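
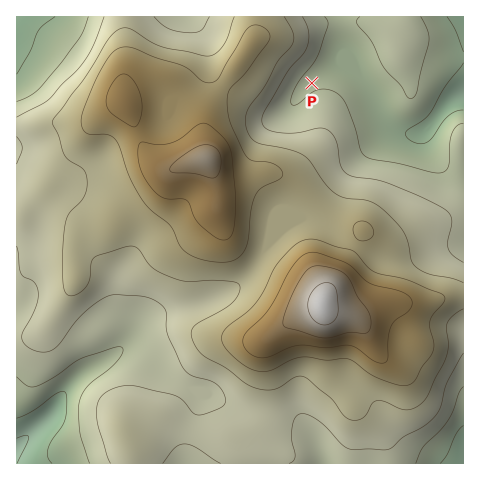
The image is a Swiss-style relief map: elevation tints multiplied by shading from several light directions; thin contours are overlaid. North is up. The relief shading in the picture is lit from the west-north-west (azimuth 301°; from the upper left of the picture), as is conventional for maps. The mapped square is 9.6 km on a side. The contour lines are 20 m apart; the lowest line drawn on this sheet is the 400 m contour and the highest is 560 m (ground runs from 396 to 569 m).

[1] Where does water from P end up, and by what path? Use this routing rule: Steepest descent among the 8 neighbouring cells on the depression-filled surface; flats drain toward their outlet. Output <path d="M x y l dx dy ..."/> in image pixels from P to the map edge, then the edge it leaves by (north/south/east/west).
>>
<path d="M312 83l0-1 10-11 10-5 4-3 10 0 22 24 8 15 1 6 7 12 11 11 3 0 1 1 24 0 2-1 8-8 12-15 10-11 8-2"/>
exit: east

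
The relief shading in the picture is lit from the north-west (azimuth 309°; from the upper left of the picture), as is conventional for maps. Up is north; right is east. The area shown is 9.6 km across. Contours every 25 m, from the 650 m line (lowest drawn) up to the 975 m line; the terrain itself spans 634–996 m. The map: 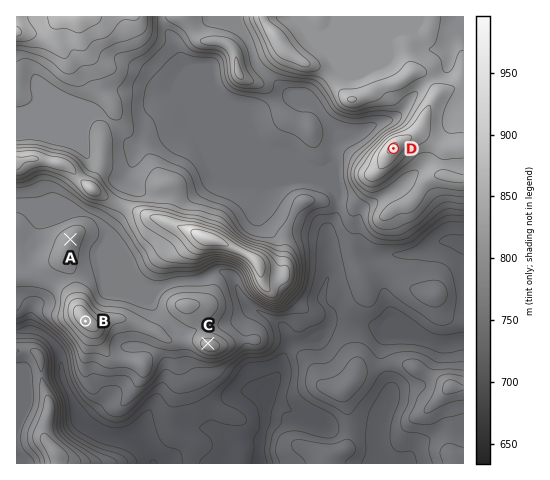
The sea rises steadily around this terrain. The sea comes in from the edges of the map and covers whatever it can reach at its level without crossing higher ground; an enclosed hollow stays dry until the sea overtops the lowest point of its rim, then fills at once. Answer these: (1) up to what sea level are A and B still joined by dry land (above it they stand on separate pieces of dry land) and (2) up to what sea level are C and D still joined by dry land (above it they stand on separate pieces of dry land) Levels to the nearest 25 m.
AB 825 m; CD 800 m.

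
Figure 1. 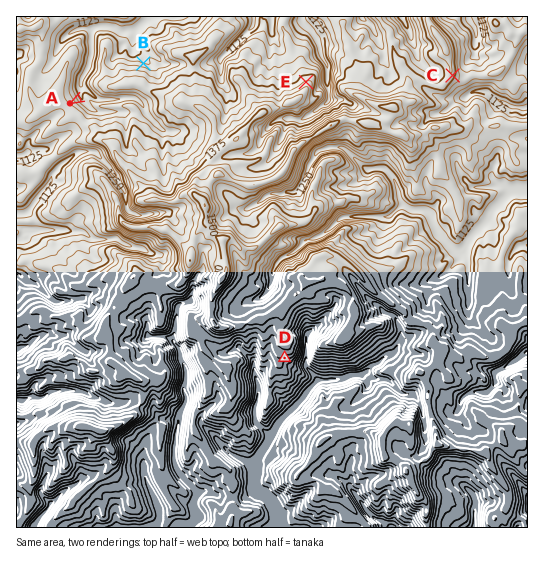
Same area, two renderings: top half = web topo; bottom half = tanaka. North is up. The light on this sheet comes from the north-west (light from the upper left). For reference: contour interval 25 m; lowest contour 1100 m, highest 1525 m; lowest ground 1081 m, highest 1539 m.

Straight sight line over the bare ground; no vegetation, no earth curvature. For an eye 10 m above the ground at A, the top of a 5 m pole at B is out of sight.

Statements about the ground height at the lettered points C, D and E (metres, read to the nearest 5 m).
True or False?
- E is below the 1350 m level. True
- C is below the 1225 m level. False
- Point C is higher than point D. False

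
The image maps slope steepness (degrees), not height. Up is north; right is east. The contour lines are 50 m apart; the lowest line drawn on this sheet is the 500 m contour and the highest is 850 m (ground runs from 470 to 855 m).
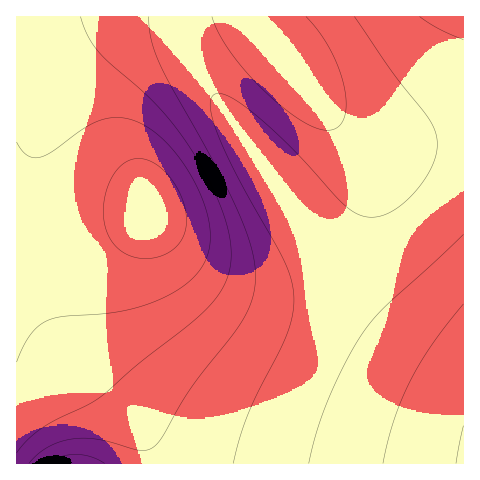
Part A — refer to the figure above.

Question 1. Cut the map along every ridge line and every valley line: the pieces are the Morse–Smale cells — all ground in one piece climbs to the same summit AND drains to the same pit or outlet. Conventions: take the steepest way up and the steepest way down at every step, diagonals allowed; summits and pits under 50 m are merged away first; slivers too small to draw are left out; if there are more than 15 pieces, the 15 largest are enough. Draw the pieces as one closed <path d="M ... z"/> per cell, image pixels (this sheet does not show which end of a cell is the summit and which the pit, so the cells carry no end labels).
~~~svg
<path d="M262 16l-245 0-1 233 41-4 39-10 22-8 33-19-18 20-35 28-21 22-11 19-1 24 6 18 14 23 37 43 18 25 8 16 4 18 311 0 1-326-76 5-20-3-17-7-27-24-51-63-9-14z"/><path d="M463 16l-200 0-1 8 11 22 44 55 22 22 12 10 17 7 20 3 18 0 58-6z"/><path d="M150 208l-13 10-41 17-39 10-41 5 1 214 134-1-3-17-8-16-18-25-37-43-14-23-6-18 1-24 11-19 21-22 35-28 15-14z"/>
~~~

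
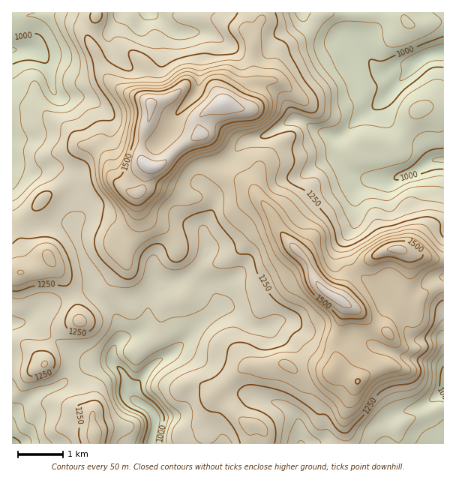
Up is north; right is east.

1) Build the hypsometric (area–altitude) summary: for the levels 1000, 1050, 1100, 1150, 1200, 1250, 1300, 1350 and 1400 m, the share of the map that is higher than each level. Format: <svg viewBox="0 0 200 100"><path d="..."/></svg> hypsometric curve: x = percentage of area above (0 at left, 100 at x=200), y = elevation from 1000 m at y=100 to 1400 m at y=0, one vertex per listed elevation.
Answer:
<svg viewBox="0 0 200 100"><path d="M194 100l-12-12-18-13-20-13-29-12-31-12-24-13-19-13-12-12"/></svg>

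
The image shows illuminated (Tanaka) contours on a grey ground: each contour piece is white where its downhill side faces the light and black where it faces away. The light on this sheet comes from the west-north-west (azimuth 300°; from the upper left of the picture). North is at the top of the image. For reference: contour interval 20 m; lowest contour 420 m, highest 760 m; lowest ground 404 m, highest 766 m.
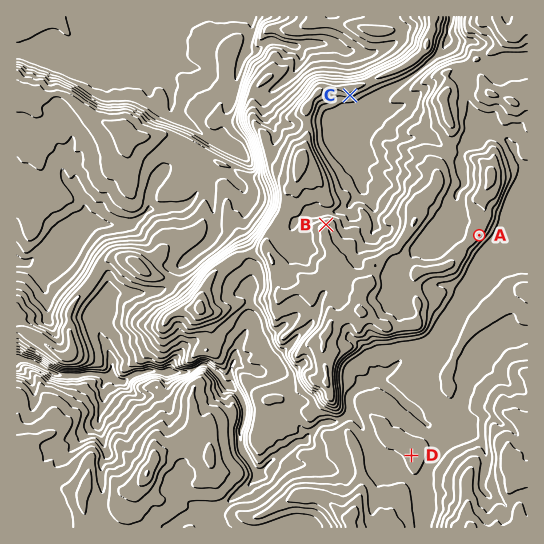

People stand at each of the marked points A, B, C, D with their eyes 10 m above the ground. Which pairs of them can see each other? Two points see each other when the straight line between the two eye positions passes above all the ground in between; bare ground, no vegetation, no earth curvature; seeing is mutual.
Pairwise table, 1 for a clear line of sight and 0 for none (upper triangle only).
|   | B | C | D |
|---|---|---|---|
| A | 0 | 0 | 1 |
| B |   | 1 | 0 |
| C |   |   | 0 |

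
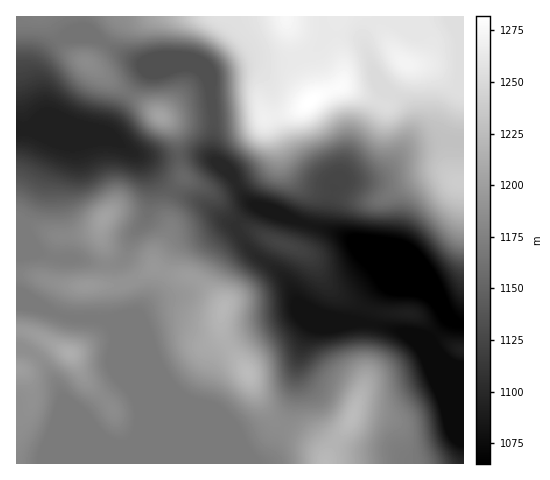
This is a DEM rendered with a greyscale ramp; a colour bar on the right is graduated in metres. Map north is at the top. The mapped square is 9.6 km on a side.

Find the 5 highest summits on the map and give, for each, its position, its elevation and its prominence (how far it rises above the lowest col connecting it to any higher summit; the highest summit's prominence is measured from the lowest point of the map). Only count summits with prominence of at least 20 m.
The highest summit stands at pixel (311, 101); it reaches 1282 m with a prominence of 217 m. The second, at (248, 372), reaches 1225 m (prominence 81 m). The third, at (353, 417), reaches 1225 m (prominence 40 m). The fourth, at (70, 354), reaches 1213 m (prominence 43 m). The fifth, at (161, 117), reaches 1204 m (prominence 40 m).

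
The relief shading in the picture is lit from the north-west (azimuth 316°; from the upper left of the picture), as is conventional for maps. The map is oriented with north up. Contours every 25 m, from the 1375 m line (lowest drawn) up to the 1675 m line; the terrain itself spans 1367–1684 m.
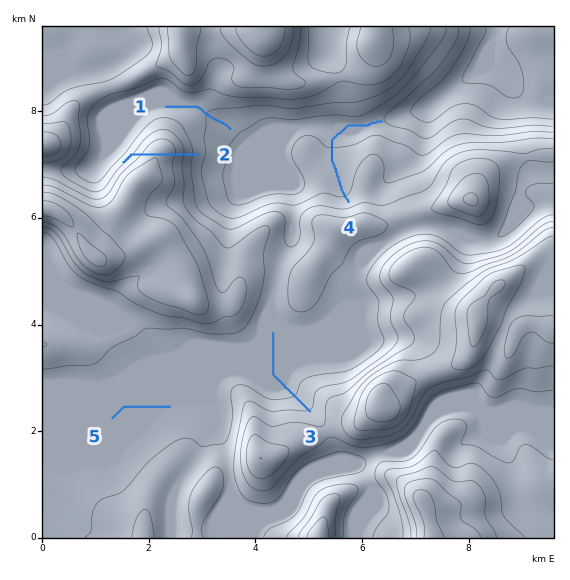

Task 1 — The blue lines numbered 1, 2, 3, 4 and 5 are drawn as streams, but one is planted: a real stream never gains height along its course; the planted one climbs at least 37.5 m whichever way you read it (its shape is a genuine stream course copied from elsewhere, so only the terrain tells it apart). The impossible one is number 2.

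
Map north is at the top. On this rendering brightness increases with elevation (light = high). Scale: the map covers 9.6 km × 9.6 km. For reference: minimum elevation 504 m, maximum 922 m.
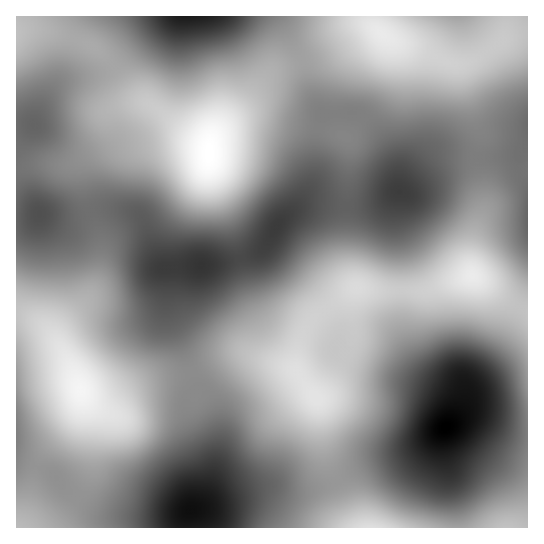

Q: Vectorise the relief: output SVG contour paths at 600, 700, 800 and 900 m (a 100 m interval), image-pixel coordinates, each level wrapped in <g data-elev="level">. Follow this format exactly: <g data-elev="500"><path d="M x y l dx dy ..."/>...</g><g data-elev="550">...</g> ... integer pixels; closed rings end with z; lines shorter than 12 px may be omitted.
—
<g data-elev="600"><path d="M156 527l-2-10 2-12 5-11 8-12 13-9 32-9 5 2 6 5 12 26 2 14-5 16"/><path d="M445 482l-20-9-10-7-9-13-1-12 14-38 15-30 7-8 8-6 8-2 9 0 16 7 12 13 6 20 0 20-6 14-23 28-11 18-7 5z"/><path d="M194 277l-7-4-3-6 0-4 5-5 5-3 7-1 6 1 6 4 3 7-5 7-9 5z"/><path d="M234 17l-7 6-10 5-36 6-7-1-7-3-5-5-5-8"/></g><g data-elev="700"><path d="M120 527l-5-8 1-8 15-29 7-9 15-14 24-20 34-19 10-3 8 2 6 6 13 21 6 7 8 5 19 9 7 8 2 11-2 12-9 16-11 13"/><path d="M439 509l-29-10-21-13-7-8-6-11-4-9 0-8 3-8 17-29 2-11-2-21 2-7 5-7 12-10 28-16 14-3 13 0 13 4 15 7 11 8 7 9 4 11 7 30 1 31-11 29-7 9-41 30-11 4z"/><path d="M527 249l-5-6-3-9-2-41-16-36 6-18 4-18 7-11 9-7"/><path d="M17 102l16-7 9-2 7 2 4 7 5 24-1 11-4 7-18 11-5 8 1 6 9 6 15 10 23 8 29-4 39 4 10 6 18 19 8 4 9 3 32 1 14-4 40-44 15-20 13-9 8-2 6 1 11 4 16 9 7 0 11-7 14-19 8-4 40-5 11 1 8 3 9 7 4 8 2 26-5 24-6 14-14 14-22 19-11 4-11 0-29-11-13-2-14 1-12 4-17 11-27 28-13 7-27 10-28 23-25 23-11 4-13 1-11-3-8-5-6-7-4-8-4-25-13-46-3-6-6-5-5-2-4 1-14 11-7 4-28 4-16-1-16-7"/><path d="M266 17l-14 16-17 12-46 15-10 2-12-3-16-10-10-10-20-22"/></g><g data-elev="800"><path d="M35 527l-8-7-10-4"/><path d="M426 527l-27-10-25-12-11-2-10 2-19 8-7 6-5 8"/><path d="M527 515l-13-1-12 1-9 5-10 7"/><path d="M17 341l6 14 8 38 7 17 10 17 15 16 18 8 21 2 28-6 9-5 7-7 4-8 1-9-8-36-7-9-25-18-12-13-7-13-7-25-8-4-47-7-13-4"/><path d="M527 288l-8-6-14-20-15-16-9-9-7-3-8 1-11 5-29 24-8 5-9 3-16 0-32-12-18-1-11 4-13 10-32 29-14 20-7 7-29 12-4 5-1 5 4 11 25 32 15 25 7 6 23 12 15 4 6-2 8-5 18-15 6-8 4-10 0-20 2-11 11-25 4-19 3-5 6-4 13-3 23 3 29-2 15 0 40 9 9 6 9 9"/><path d="M204 206l14-1 11-4 15-14 10-14 5-14 11-50 0-15-4-12-3-3-5-2-19 2-18-1-8 2-20 11-14 2-9-2-23-11-9 0-8 3-19 16-4 7 0 5 18 11 11 9 11 23 36 43 10 6z"/><path d="M17 57l25-24 0-7-6-9"/><path d="M321 17l-2 10 0 9 17 27 13 8 42 13 34 2 29 4 9 0 8-3 56-29"/><path d="M482 17l-12 10-9 2-8-2-24-10"/></g><g data-elev="900"><path d="M78 402l5 1 4-2 3-8-3-10-4-4-5-2-5 4-2 6 2 9z"/><path d="M203 179l7 1 8-3 6-6 4-8 1-13-1-17-3-8-7-4-8 0-8 4-8 8-4 9-1 11 4 14 4 8z"/></g>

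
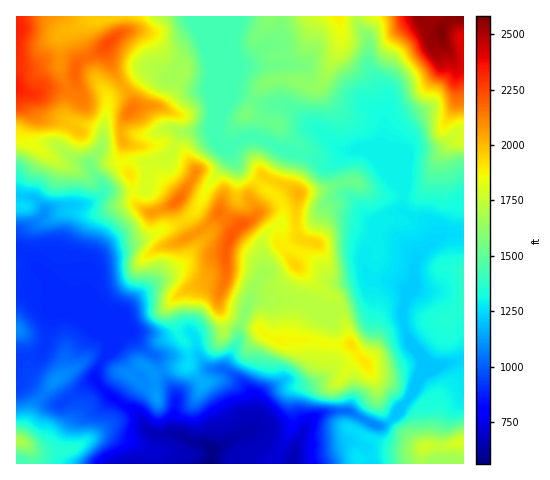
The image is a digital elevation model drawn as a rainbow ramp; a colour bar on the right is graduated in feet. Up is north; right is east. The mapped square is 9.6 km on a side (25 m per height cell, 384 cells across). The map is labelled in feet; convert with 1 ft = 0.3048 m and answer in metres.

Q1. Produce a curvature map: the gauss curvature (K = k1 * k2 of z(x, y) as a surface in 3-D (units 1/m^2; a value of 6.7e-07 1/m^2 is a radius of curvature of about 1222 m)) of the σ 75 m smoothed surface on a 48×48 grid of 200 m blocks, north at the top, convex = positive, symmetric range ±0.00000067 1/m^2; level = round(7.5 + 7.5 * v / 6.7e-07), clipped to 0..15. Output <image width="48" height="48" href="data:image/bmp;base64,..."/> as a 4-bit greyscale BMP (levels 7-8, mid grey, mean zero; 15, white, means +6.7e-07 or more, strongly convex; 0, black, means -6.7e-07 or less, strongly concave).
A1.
<image width="48" height="48" href="data:image/bmp;base64,Qk32BAAAAAAAAHYAAAAoAAAAMAAAADAAAAABAAQAAAAAAIAEAAATCwAAEwsAABAAAAAAAAAAAAAAABEREQAiIiIAMzMzAERERABVVVUAZmZmAHd3dwCIiIgAmZmZAKqqqgC7u7sAzMzMAN3d3QDu7u4A////AJRndRb8mIh3d4h3iHd4iHd4eJdneHWIh4hWeLl2d3d4h4iIeId3eId3h4h2eI2FeP1Wdo2kZ3d4eHeHd3eId3eHd3dDeHyTXZZoeIh0d3l2iId4h4h4d4h4mXesnXd4iWZ4d4d2iXlEh3V3d4iIhop43GbACGh3hnd4l3d3h2qMJJiHeIiIZHnUDFSSe1d2h4ZYqHiHhGe/V5qIiHiHdoV3Knv5tXeHiJdWh3eHh4aJnYmHd3mXuEWv9nZ4g4eIeIh4h3eFh4d1aVeoh4iTWGZ89CeIp3eHd4d4mIinuYeFOXN4VYeGn3dlhkqphnd3d3d3eIhkmHl2abd5xZeHmViHd3qYdmeId3eId3h2h4h5hlUHZdiGhld4h2m7d3d3eHd4eId3h3ZYh3VdcHN5qHd3WmO4eYeIh5d3d3h3d4mHeIiL95qniIeHa5pjeIiIh7d3d3eHeIpyBbugNQ+3iHeIk352dniIh4d4d3d3iGKLKt+VZBiId3iIdYp3d4iIh3d4h3d3eKauuIhvl5Zod3eIZniHd3iId3eIh3h3d8h5+GMdeZh3d3h4mIiHd3d3eHiHd3h3Q3ZVqoZal4eId3d3iIh3eIh3h3d3d3d3RJZFZ3d3mHd3ZnZ2OIh3eIh3h4iIiIiHZ9lndnd4mVeIaaiHh4h3iHeIeIiId3iIh/+IdoeHiHiJe5eGeIiId3eIeHd3h3iKl213d3eHdrh3Z2aGeYiIeId4d4d4iHiah1V5mnZ3dZmJh4j8iIh4eId3eId4iHeIhnUWiIeIhmh2d3WoZ3d3h4eId5d3eHh3d5ZZhHZoaLl2l0eFZ3iHeId4d4ZXh2dmd4v2c2hqV4eVh1mWaIiHeHiHeJt6Z4mHdaeBu2iLiYe1V0ind4h3eHeId4dXZ5lmh1jInZd4loh2eNlod3d3d3d3eIiIl4dsxAmXeGho4XWIePwDZ5l3d3d3eHeHd3d6iKd2eEhQllGVaLeGaMl3iHeIh5d3iIc2eJd3mZ+wjrz1eFW5iHd4h3d3eMeIh2podGh4l1umq2moqFZ3h3d3iHd2eVaIhkZJN3h3djWYl0NHmHiHiId3iIlmd2dpuKtbnnh4dWeod2Vnd3h3d4h4eIllaYZodq15c4aIdxeYd4iIh4iHeHd3d4ieeZiXZ3NndoiKl3Z3d4d4mIiHeId3d4d5Wnd3iHmTbahna9hXeLh3d3iHd3iId3d2OIeId4uVeLidh4Znd3aId3d2d4h4h2WamYiYZoh4hGh4VniHiHZ4iIiXeIh4h3uKNpeIZ3eIc1iKdXiId3iXd4eIiId4mYdZiHh4d4ioZJl4h4d3d3eId4d3iHd4modXSHd3mIaHdrmHd5d3iIh3iHh3d3hniIiNZ3d4d4Vod6mHd4d3d3eId3iHiHlnh3iIhneId3d6h3h2Z4d3d3d4d3iHiYVmiYu4h3eIh4d6qHd4Z3d3d4mIiHeHiXiXd2aIipl4iHd3rKhqh3d4d3h3h3eHd4mXh3Z5aXeHd3iIZDSXWph4iId4d4h3h2ZWiaiHZw=="/>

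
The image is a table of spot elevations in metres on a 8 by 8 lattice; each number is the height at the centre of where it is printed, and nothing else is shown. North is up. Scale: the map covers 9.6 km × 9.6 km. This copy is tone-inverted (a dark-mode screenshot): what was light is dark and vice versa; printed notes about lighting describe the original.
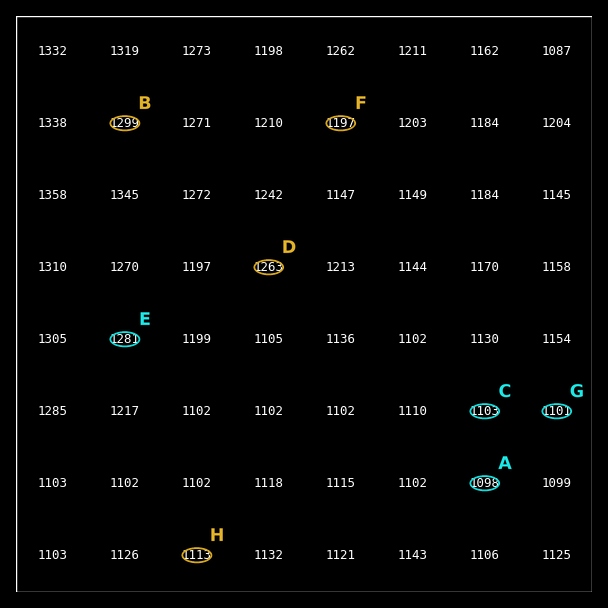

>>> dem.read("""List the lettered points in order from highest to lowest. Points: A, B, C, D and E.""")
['B', 'E', 'D', 'C', 'A']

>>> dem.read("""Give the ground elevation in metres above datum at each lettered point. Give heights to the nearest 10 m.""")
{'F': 1200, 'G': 1100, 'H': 1110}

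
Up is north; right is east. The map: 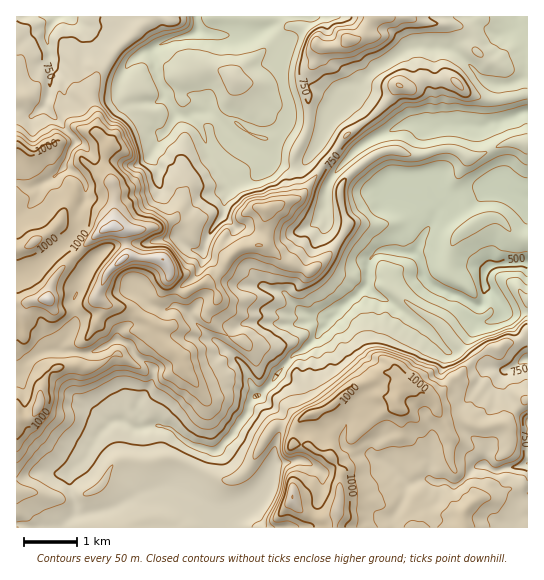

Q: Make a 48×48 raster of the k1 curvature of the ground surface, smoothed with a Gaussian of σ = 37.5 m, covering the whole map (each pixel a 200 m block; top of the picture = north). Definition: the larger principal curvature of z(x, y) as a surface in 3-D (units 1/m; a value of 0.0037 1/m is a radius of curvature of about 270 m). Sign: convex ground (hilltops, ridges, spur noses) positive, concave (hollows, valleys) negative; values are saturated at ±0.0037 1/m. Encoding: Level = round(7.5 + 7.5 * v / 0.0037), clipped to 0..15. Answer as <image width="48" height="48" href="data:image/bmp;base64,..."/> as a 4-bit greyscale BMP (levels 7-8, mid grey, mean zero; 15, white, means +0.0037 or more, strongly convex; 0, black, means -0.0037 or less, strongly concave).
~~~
<image width="48" height="48" href="data:image/bmp;base64,Qk32BAAAAAAAAHYAAAAoAAAAMAAAADAAAAABAAQAAAAAAIAEAAATCwAAEwsAABAAAAAAAAAAAAAAABEREQAiIiIAMzMzAERERABVVVUAZmZmAHd3dwCIiIgAmZmZAKqqqgC7u7sAzMzMAN3d3QDu7u4A////AIh4iZmYiIiIiIiJrOeKmqmIiJiIiqiHeJiIh4iIiIiIiHd3ePvbmsh3iJiJmrd4iIiauZiIeIiIiIiId4/HeeiJiYmHmMu5iqu6maqIiIh3eIiIh2+5iPiIiImYmKqYmpiHeHmoiId3eJq6h3+5mPd4iIiIiqm7rKd3h3eoeIh4m6iMp325edqIiImJrHiZmbh4iIiaqqqrqYh56I14zqiIeIh3uJityriIiIiIh3iYh5iY65/vq3mJmIh3uJmIyriXeIiIiJmYibh4n56peYuXiqiHuoiH2ruHiYiJh4d4mamIjNvXiIiqeJmX2Ku62b66qYiImKmXiqmIiqn/uHiJqbuLmZiJyqv5d3iIiIh4iqmouKqK75d3jJiMh4iJjpn5d4h3h4h5nZmZarmHevp5mpnLiIiImnnqd5h3eIuZy4iZyoqYh57JeKuq2ZmYmXitusuHfNq6yIio6mu5iHmrqcvKz5eXm4ib3s3r/Yisp4qI2ZnaiXipz8mKafiKmZiHeYeuqqu7uZiMqrqZmaie2Ih3eL/Mmbl4ivmYi5qomHrsqqzZeKiZiIiIm4rf/KmIh6y4uoqqucyKmYiciIiYiIh4uHd4r5mLl32Yicq6jKeJmZiYh4mYmYirmImHXZl/uqq8y4iZismod4l5iHmZmJyoiai4bL7+h765iJqLl728zMmoiYioesl4iKuojXeed4/Hd3va/NlniIfJiJmJuoiHm+iIzHd/l4r3Vmr8rcqIiJiemIqpqYiKupi9yoeJ+XjvmJv6yc6GeK3d+YiZurqZqIeJiZiInpd9///Ylqv4i9qXr4d5mIiYqIiKmc6nePlY2Hq3qcrO3KiYfNeIiJiIqYiImnvriJ/czr13uZ+Jm5Z6d/qIiImIm5iIqnh8uHrczP/Jmou4m6iIh6/LuoiIibmKp4d4x4mbmJiamsjfrKqJeOmHeIiIh5q6h4iImoiMqWeKmJic/u/piPd4d4iIiJeIiJiJjImcqneZqIeKiZrfefVnd4iIiId4iImIrHq9rIioqZiIeImPuPp3d4iHi3d3iImZibq7i7ipmIiIh3qI+J/Hd4iHe6h3eXmKnNm6y1qal4iIiHqnv4j/mL24edyXat7qu6m8+XiamIh4iInYffeL/9vO7Zrcq9W++LvNmIiLmIiIiIjKePx4iZd4iHeKy6eMr/2+qIiLmIiIiIeNiK/5h4h4h4eHiZenqW+oiImIeIiIiId+d4i/p3d4h3iIeYqJl453iJmJiImIh4h/d3d56nl4h5mqmKqZmZx4mamJh3mYiIieh4h3rL2pi/27zYipmYyHmaiZiHipmYi6h3h4vuurv6d3iIipiYq3iZipmZqoiIjLiZiIm6mq24iJmIiYmYnKeZmIiamah3irqYeXiJmJqImqiImYqIiPiHmJmYh5qHiduqmIiIiIiKuZh4mJmIh5+oeIiId3iod+/e7LuXeHeJl3iJiaqYiInbmZmIh3eJiL6evKqXiJmal3iJqomJiIiLzeuqmZmZmXmIe7zd3LuZmYiA=="/>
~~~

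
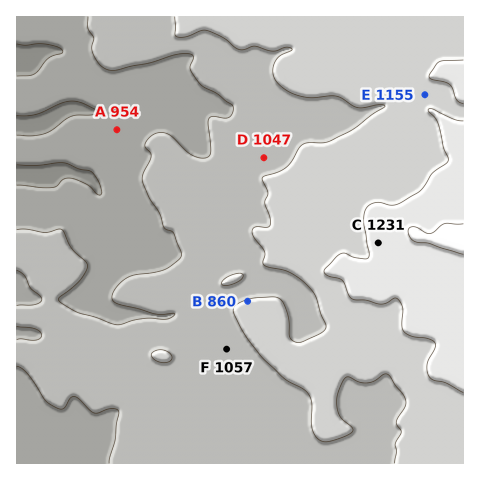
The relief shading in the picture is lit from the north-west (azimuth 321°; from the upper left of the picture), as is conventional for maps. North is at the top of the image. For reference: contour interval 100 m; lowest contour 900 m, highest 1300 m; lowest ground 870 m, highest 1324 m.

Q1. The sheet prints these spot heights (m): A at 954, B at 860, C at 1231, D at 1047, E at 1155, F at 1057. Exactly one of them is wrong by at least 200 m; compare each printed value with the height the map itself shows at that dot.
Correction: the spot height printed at B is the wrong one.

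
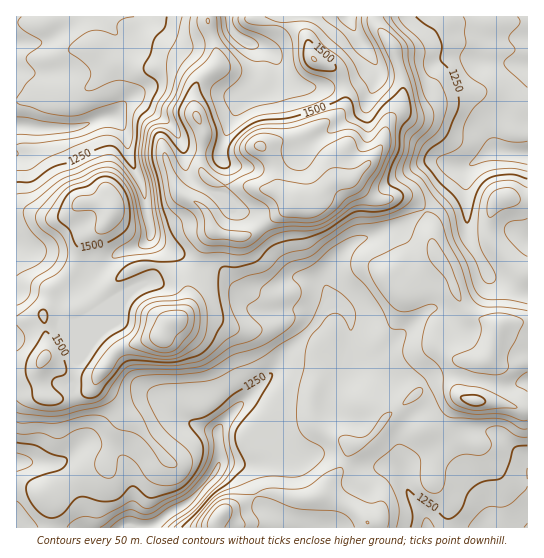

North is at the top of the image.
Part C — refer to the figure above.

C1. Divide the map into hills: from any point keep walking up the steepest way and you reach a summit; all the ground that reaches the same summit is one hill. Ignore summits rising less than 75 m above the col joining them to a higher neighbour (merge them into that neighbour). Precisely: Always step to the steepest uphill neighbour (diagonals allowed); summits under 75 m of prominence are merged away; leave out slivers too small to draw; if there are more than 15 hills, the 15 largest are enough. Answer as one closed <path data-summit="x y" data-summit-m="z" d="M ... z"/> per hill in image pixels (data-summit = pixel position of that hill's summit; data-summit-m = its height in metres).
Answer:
<path data-summit="295 203" data-summit-m="1743" d="M527 16l-177 0-1 5 6 10 17 26 1 5-12 15-20 8-14 3-24-1-13-6-9-7-8-20-12-7 5 0 7-8 6-23-263 1 1 108 17 3 40 0 28-11 13 0 10 16 3 20 15 33 8 49 4 6 44 26 18 1 5 3 27 34 9 6 25 1 15-3 15 3 7 5-4 6-31 30-12 20-45 44-10 15-33-12-11 1-25 20-18 18-2 12-4-8-12-10-24-9-8 1-5 4 7-10-2-14-10-38 4-9 2-21-14-35 6 2 10-1 58-36 10-4 5-5 5-13 0-10-6-17-13 9-23 8-38 32-4 0-20-22-15-10-21-7 0 280 132 0 44-29 20-24 8-12 38 1 20-5 19 1 16-5 19 1 29 11 32 0 5 2 4 4 6 21 14 17 6 17 58-1 2-14-5-14-21-26-18-15-2-4 0-15-3-10-5-10-6-6-6-2 5-5 0-13-3-7-8-6-30-1-22-14-12-2-5-4 3-40-8-12-4-3-10 1 2-6-4-9 0-9 8-19 11-14 12-8 19-5 13-7 9-1 28-18 22-20 12-18 8-6-4 10 0 18 2 33 2 13 22 40 22 10 8 3 7-1z"/><path data-summit="474 401" data-summit-m="1522" d="M467 167l-6 4-12 18-22 20-28 18-9 1-13 7-19 5-12 8-15 22-4 11 0 9 4 9-2 6 10-1 4 3 8 12 0 22-3 14 2 6 15 4 26 15 26 0 8 6 3 7 0 13-5 5 6 2 6 6 5 10 3 10 0 15 2 4 18 15 21 26 5 14-2 14 40 1 1-235-15-4-22-10-22-40-2-13-2-33z"/><path data-summit="175 319" data-summit-m="1737" d="M151 236l0 6 6 13-1 15-5 9-58 37-14 7-15 0 13 34-2 21-4 9 12 44 0 8-3 6 9-1 26 11 10 8 4 8 2-12 18-18 25-20 11-1 33 12 10-15 45-44 12-20 31-30 4-6-7-5-15-3-15 3-25-1-9-6-27-34-5-3-18-1-40-23z"/><path data-summit="111 211" data-summit-m="1595" d="M113 116l-11 1-28 11-58-2 0 121 19 6 11 7 27 27 4 0 8-6 30-26 28-11 8-7 0-11-4-12-4-28-15-33-3-20-8-14z"/><path data-summit="221 515" data-summit-m="1489" d="M327 455l-13 0-16 5-19-1-20 5-38-1-8 12-20 24-44 28 279 0-1-8-16-22-6-11-2-13-4-4-5-2-39-2z"/><path data-summit="314 59" data-summit-m="1553" d="M349 16l-68 0-8 23-7 8-5 0 12 7 8 20 17 11 29 3 26-7 8-4 10-10 2-8-18-28z"/>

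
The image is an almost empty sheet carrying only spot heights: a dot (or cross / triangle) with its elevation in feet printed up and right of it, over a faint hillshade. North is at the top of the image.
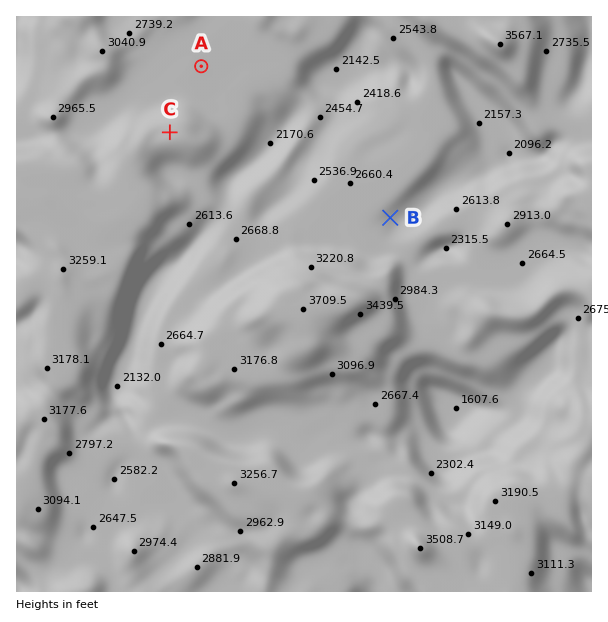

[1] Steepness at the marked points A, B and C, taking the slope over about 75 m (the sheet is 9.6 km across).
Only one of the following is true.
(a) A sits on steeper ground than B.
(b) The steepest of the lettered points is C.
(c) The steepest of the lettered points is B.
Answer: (c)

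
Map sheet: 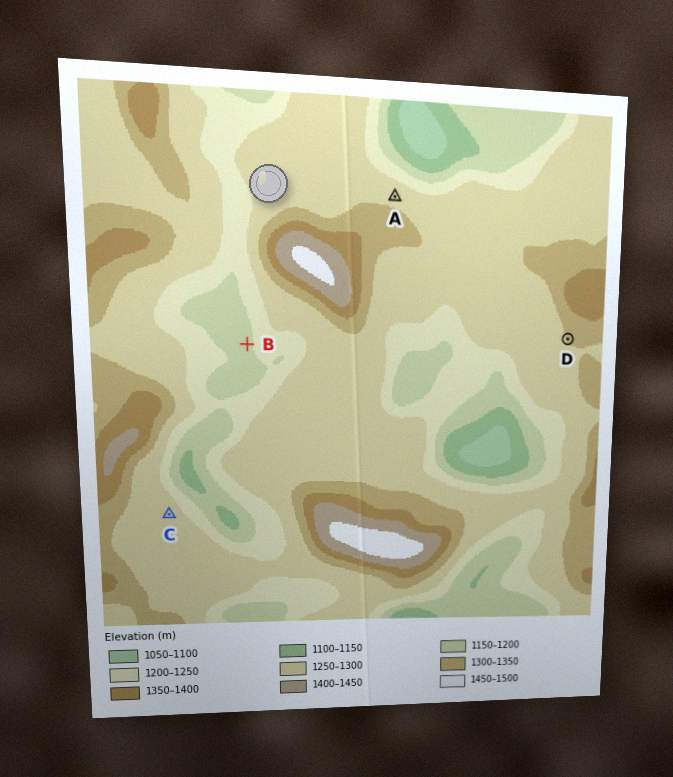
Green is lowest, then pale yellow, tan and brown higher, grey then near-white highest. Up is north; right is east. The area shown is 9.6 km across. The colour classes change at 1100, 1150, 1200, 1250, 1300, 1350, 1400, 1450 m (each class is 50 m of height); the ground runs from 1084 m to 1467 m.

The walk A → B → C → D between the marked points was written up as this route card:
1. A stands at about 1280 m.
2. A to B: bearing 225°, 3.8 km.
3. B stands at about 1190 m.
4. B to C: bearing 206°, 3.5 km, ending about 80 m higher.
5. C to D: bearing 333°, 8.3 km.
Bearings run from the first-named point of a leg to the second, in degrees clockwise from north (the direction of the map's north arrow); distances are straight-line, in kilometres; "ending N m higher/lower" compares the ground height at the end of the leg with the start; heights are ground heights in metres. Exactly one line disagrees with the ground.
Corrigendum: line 5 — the bearing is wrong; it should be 066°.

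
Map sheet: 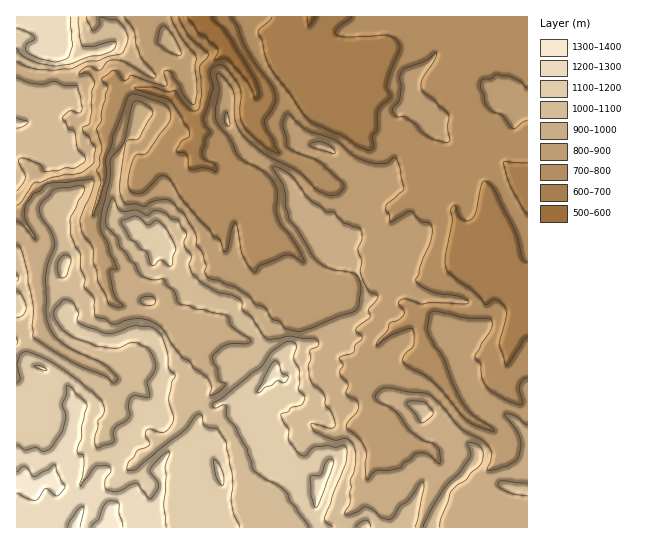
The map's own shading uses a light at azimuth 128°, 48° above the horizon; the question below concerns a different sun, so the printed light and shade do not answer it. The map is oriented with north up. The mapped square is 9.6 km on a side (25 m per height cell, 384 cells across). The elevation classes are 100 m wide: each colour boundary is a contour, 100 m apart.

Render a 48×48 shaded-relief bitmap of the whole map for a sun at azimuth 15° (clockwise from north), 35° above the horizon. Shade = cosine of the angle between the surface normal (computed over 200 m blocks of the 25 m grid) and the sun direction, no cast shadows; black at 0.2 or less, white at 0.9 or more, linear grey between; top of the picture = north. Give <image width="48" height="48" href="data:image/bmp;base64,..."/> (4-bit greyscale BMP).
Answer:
<image width="48" height="48" href="data:image/bmp;base64,Qk32BAAAAAAAAHYAAAAoAAAAMAAAADAAAAABAAQAAAAAAIAEAAATCwAAEwsAABAAAAAAAAAAAAAAABEREQAiIiIAMzMzAERERABVVVUAZmZmAHd3dwCIiIgAmZmZAKqqqgC7u7sAzMzMAN3d3QDu7u4A////AImIqYqKl6qYiGaqh2ZUabzdy6e4iImZmYh3moqqiLqYiHipdmZVaJvduqioiImZiHd3epjMq7qIiIiYd3ZmZnnMiKmaiImHZXeId6jN3KmIh2eYd3ZWhoipiaqKl3mHd4mYmLqazHeIh2mXZmVYlmiZqqqamGeru7u5qqyoqomIdnunZVabqGeaupqqmXWtysu7mqzKeKuHd5uWZXrLq5iaqpq5iIecqLurmJu5d5u4eKuFV6urzuy6mJmGZq3Kh6qZmJmpiIermstkaKqr3e7Jh2RFa+/IVZmYmIiKmGV7u8k2iqmZeKqYdkJGrut0SZmHeIiKh3iZzIVYmphlepeHVDR63YVGrZd3eaqpiZmYiYd3d3Znq6mWRGrN2Vac24d3jNy5qoiHZ7qpdVaLuqqYit7tpmrNt3d3vtypqYiImqmqp2ebypqpvd3bhpu7iGWM7sqHiIiazHeaqoqqqZmYq6qpZpqZmYvu64ZVZmesyWh5qrupiId5mZmXZ5mZmb7tlTIiNCfMl4mpm8uod3domIiGV3iZmay3ISV3VFzamZqoi97smIh3mYl1V2Z4iYmTFazdzO+4iIdnnN/ty5iHiZl1eql4iXhzar3e7uyGVVVqzNy7zLp4d5h5zd25iYl2qqrLmXZkNFac3Lmaq8qHeHZqqazKiqqHq7u3Z4dkRqzd25iZmZiIdlV5mrupmap2iruXmHZVne7tuYiZiGWJhmm8zcmal6p2aKuIdDQ4zdy6mJmYUhOJmImqupiYdrmHiaqGMzNaqrupmZmVACaZmHeImIiHd7qIu6pjM0N5q7qpmZlxFomZmId4iIh4h7p3rLoyIkaqvKmZiZgxiqmImJh3iIh4h8hFi7gSNZvLu5mIiIQFmqqYiaqYiHiId6VEeKclre7d25mIiGE4qqqqm7u6mHiIaGZnhndr//7e2pmZiFNqu7mamru6h3iHeUmapkec/93duZmZmGSc3LmId5mXd3iHmVmr3ZeqzLzMqZqZh0XN25iHd3d3h3h3mHZpq8momZq6qqh2ZCrsp1V4mYh5dndoiJUyE2l4eIqqqoVmVK/ZU0i8uYiYZ3Z5iHVERmaadnmqqGZlfPxSE53tqZmGZ3iYZ1RXmrq6ZGeZh3dY3pMja+7aiJhmeKqWVkV5q7uoZGd3iHRt6ESM7/24iIdmiqllVniJqoiIdmZ5lzKtpVjO/tuYd3ZXmZZVVaqYhmd5eIirVjarmIrdy5mHd1VpmYVVZbupdoh4jO7WCGmZqYvbqYiImFarqXZVeKqqqpiIvutwWYmpln3KmIiIh2nLqXZ4mqqqzKmGdxEjmlrbY62oiIiHZXmZmHeaqpYyNYVDECZVmJ7qJcuIiIiId5p3iHmaqRAAAAAABac2ls/DKrmIiIiHiayniHiIiAAkNEMAW5RJyr1RapiIdmZmaJu4iHd4iTaImcynmoad7sYTmoiIdUMzRYmYiIiJmTVniru8y5nd3YImh3eIh2UzNYl3iIiJmCRmiaqt65vd3DE3ZVeImpdUNph3iIiJiA=="/>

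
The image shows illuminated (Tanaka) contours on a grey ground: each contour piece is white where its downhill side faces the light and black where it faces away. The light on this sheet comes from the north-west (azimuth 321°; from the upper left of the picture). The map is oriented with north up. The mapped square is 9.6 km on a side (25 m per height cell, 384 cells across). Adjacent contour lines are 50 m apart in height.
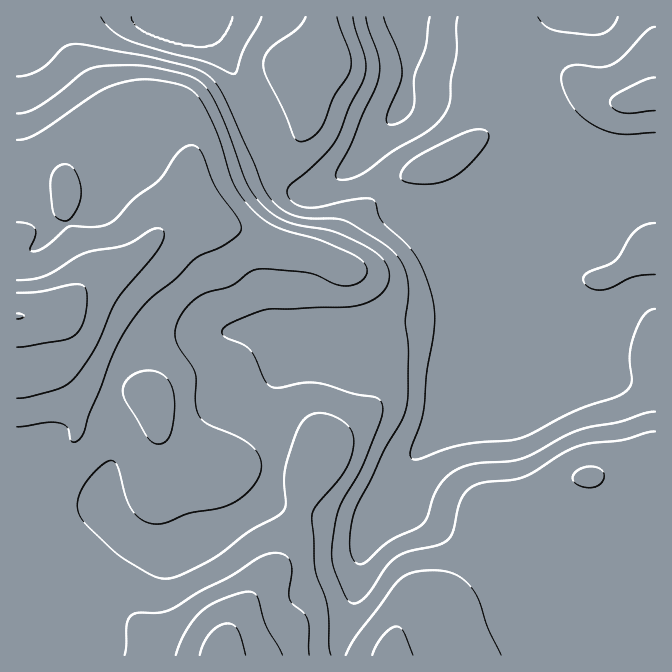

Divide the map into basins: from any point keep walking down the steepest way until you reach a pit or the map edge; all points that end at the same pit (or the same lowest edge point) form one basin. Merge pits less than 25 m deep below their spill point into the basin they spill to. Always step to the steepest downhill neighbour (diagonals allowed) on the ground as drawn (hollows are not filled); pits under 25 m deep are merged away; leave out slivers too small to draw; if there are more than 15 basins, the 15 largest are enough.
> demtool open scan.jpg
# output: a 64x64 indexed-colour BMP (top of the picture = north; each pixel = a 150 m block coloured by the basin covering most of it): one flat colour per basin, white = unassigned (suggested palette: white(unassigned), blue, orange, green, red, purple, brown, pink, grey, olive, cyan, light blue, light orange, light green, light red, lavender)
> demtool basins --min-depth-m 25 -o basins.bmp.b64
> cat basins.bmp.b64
<image width="64" height="64" href="data:image/bmp;base64,Qk12CAAAAAAAAHYAAAAoAAAAQAAAAEAAAAABAAQAAAAAAAAIAAATCwAAEwsAABAAAAAAAAAA////ALR3HwAOf/8ALKAsACgn1gC9Z5QAS1aMAMJ34wB/f38AIr28AM++FwDox64AeLv/AIrfmACWmP8A1bDFABERERERERERERERERERERERERERERERERERERERERERERERERERERERERERERERERERERERERERERERERERERERERERERERERERERERERERERERERERERERERERERERERERERERERERERERERERERERERERERERERERERERERERERERERERERERERERERERERERERERERERERERERERERERERERERERERERERERERERERERERERERERERERERERERERERERERERERERERERERERERERERERERERERERERERERERERERERERERERERERERERERERERERERERERERERERERERERERERERERERERERERERERERERERERERERERERERERERERERERERERERERERERERERERERERERERERERERERERERERERERERERERERERERERERERERERERERERERERERERERERERERERERERERERERERERERERERERERERERERERERERERERERERERERERERERERERERERERERERERERERERERERERERERERERERERERERERERERERERERERERERERERERERERERERERERERERERERERERERERERERERERERERERERERERERERERERERERERERERERERERERERERERERERERERERERERERERERERERERERERERERERERERERERERERERERERERERERERERERERERERERERERERERERERERERERERERERERERERERERERERERERERERERERERERERERERERERERERERERERERERERERERERERERERERERERERERERERERERERERERERERERERERERERERERERERERERERERERERERERERERERERERERERERERERERERERERERERERERERERERERERERERERERERERERERERERERERERERERERERERERERERERERERERERERERERERERERERERERERERERERERERERERERERERERERERERERERERERERERERERERERERERERERERERERERERERERERERERERERERERERERERERERERERERERERERERERERERERERERERERERERERERERERERERERERERERERERERERERERERERERERERERERERERERERERERERERERERERERERERERERERERERERERERERERERERERERERERERERERERERERERERERERERERERERERERERERERERERERERERERERERERERERERERERERERERERERERERERERERERERERERERERERERERERERERERERERERERERERERERERERERERERERERERERERERERERERERERERERERERERERERERERERERERERERERERERERERERERERERERERERERERERERERERERERERERERERERERERERERERERERERERERERERERERERERERERERERERERERERERERERERERERERERERERERERERERERERERERERERERERERERERERERERERERERERERERERESIRERERERERERERERERERERERERERERERERERERERERIiIRERERERERERERERERERERERERERERERERERERERIiIiEREREREREREREREREREREREREREREREREREREREiIiIiEREREREREREREREREREREREREREREREREREREiIiIiIhERERERERERERERERERERERERERERERERERESIiIiIiIRERERERERERERERERERERERERERERERERERIiIiIiIiEREREREREREREREREREREREREREREREREREiIiIiIiIhERERERERERERERERERERERERERERERERESIiIiIiIiIRERERERERERERERERERERERERERERERERIiIiIiIiIiEREREREREREREREREREREREREREREREREiIiIiIiIiIiIRERERERERERERERERERERERERERERERIiIiIiIiIiIiIRERERERERERERERERERERERERERERESIiIiIiIiIiIiIREREREREREREREREREREREREREREREiIiIiIiIiIiIiERERERERERERERERERERERERERERERIiIiIiIiIiIiIhEREREREREREREREREREREREREREREiIiIiIiIiIiIiERERERERERERERERERERERERERERESIiIiIiIiIiIiIRERERERERERERERERERERERERERESIiIiIiIiIiIiIhERERERERERERERERERERMRERERERIiIiIiIiIiIiIiEREREREREREREREREREzMzMxERERIiIiIiIiIiIiIiIREREREREREREREREREzMzMzEREREiIiIiIiIiIiIiIhERERERERERERERERMzMzMzMREREiIiIiIiIiIiIiIiIRERERERERERERETMzMzMzMxEREiIiIiIiIiIiIiIiIiERERERERERERETMzMzMzMzEREiIiIiIiIiIiIiIiIiIREREREREREREzMzMzMzMzMRESIiIiIiIiIiIiIiIiIhEREREREREREzMzMzMzMzMxERIiIiIiIiIiIiIiIiIiERERERERERETMzMzMzMzMz"/>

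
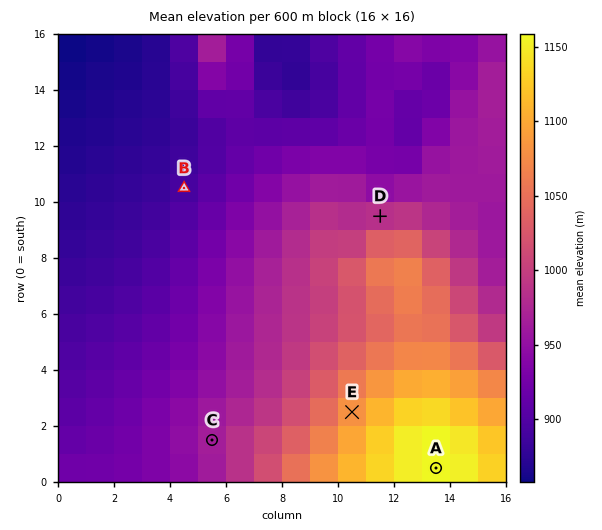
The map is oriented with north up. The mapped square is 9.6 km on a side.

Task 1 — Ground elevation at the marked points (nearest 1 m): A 1160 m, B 893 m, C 966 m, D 984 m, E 1080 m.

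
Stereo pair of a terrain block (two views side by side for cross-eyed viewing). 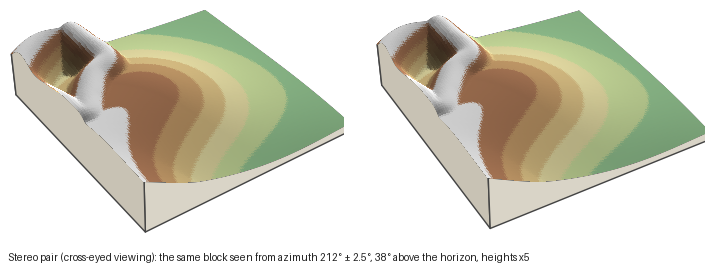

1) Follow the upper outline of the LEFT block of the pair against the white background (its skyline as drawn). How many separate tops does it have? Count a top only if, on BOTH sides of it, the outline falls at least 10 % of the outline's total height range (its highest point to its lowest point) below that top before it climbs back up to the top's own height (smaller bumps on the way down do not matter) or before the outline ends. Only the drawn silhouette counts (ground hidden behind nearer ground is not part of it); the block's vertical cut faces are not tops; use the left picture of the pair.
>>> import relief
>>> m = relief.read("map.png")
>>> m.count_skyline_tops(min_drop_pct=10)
2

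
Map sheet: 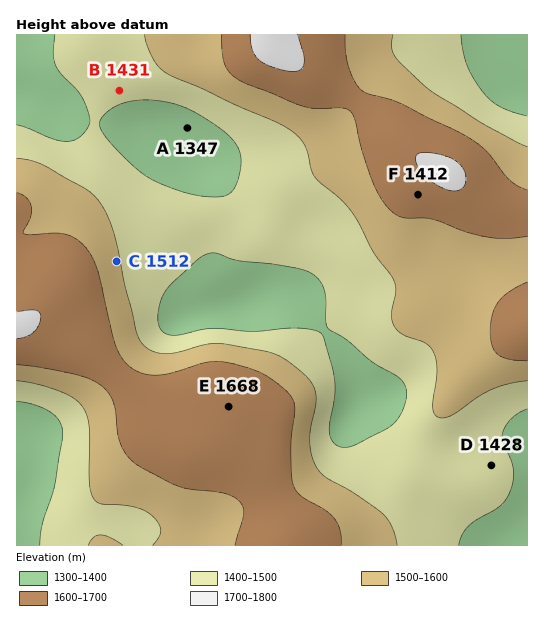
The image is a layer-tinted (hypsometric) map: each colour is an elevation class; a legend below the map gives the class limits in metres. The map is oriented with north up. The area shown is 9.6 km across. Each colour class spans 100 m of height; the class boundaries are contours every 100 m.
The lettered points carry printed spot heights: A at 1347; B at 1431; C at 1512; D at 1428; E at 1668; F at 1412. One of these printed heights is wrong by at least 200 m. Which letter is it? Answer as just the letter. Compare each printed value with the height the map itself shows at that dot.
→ F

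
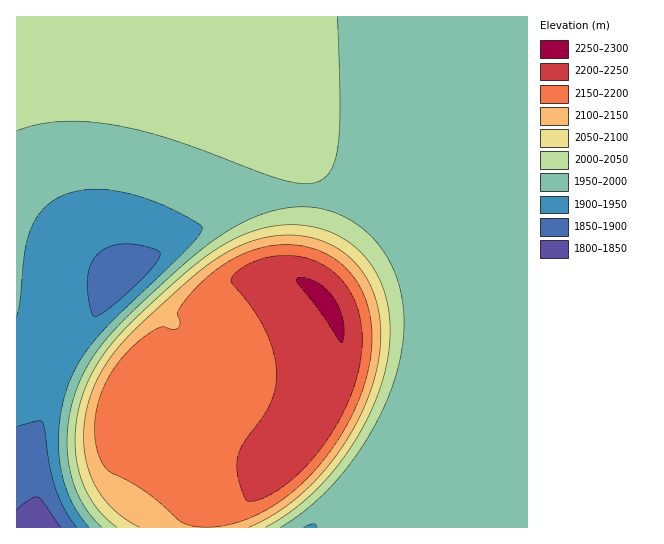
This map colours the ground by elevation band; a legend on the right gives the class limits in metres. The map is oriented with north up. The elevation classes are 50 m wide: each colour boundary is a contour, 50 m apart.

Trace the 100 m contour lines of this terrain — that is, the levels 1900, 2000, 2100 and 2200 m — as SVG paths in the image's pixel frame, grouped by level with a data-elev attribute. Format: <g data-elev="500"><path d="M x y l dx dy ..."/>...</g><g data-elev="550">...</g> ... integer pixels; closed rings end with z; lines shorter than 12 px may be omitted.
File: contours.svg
<g data-elev="1900"><path d="M17 427l21-6 3 0 2 2 6 42 6 21 9 23 13 18"/><path d="M94 316l-2-3-3-12-2-20 3-15 8-12 11-7 14-3 19 2 17 5 1 4-2 6-18 20-31 28-10 6z"/></g><g data-elev="2000"><path d="M281 527l22-15 22-19 19-22 19-25 16-28 12-27 8-26 4-28 1-24-4-24-7-20-11-20-15-16-17-13-20-9-20-4-23 1-22 5-23 10-24 14-32 25-52 48-25 25-17 23-11 21-9 23-4 24-1 24 3 23 8 21 11 19 13 14"/><path d="M17 131l21-7 23-2 25 0 28 3 28 6 32 9 108 40 20 4 15-2 8-4 6-8 4-11 3-14 2-43-2-85"/></g><g data-elev="2100"><path d="M249 527l21-10 21-15 20-17 18-20 16-23 15-25 10-26 7-25 4-23-1-22-4-20-7-19-11-16-14-13-17-10-18-6-23-2-23 3-22 7-23 13-28 21-53 49-20 21-15 21-10 23-7 22-1 24 2 23 7 20 12 18 15 15 20 12"/></g><g data-elev="2200"><path d="M247 501l10 0 19-10 18-13 17-18 16-21 14-22 10-23 7-23 4-20 0-20-3-18-6-16-9-14-11-12-14-8-16-6-21-2-21 4-20 10-7 5-3 5 1 4 19 23 14 23 8 20 3 20 0 17-6 17-7 14-20 26-5 14-1 9 1 11 4 14z"/></g>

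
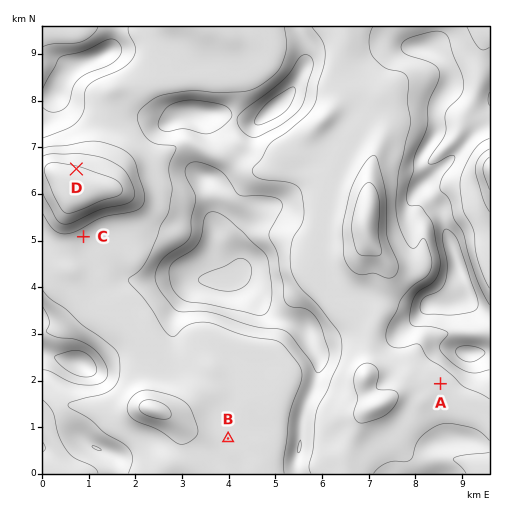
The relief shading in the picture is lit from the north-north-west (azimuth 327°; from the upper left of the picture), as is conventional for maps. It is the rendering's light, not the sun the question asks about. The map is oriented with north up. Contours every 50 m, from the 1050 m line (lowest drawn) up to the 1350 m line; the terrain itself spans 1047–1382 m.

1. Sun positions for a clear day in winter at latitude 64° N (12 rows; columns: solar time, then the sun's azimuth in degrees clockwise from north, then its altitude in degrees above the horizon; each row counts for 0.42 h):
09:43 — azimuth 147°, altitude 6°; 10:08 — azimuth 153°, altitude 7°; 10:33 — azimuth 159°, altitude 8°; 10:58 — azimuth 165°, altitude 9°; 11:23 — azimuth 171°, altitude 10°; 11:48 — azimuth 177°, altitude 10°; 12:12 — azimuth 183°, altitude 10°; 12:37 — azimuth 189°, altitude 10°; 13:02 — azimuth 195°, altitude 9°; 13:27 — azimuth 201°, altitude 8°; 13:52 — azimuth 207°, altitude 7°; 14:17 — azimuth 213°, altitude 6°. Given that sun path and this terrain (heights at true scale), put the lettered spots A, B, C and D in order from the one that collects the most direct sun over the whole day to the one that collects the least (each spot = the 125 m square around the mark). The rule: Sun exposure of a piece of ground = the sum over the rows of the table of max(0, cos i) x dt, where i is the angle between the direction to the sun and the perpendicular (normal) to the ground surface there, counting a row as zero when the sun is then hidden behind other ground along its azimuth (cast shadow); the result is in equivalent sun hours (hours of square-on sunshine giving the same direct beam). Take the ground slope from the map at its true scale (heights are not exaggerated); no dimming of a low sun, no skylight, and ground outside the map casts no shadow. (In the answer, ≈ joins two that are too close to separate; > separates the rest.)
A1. C > A ≈ B > D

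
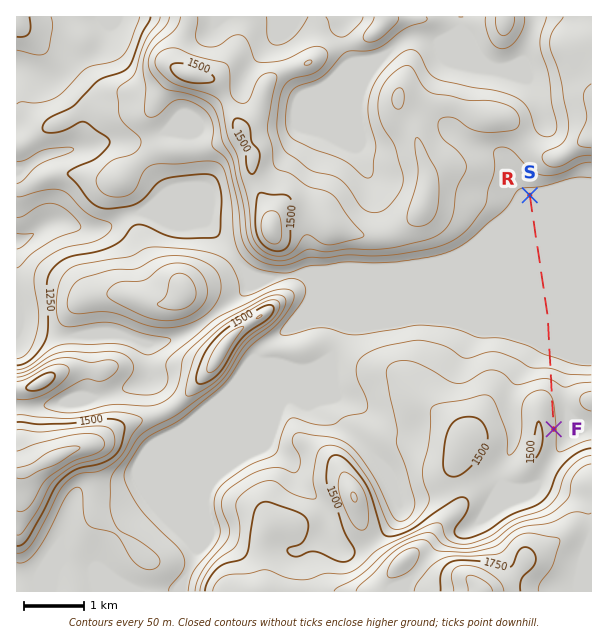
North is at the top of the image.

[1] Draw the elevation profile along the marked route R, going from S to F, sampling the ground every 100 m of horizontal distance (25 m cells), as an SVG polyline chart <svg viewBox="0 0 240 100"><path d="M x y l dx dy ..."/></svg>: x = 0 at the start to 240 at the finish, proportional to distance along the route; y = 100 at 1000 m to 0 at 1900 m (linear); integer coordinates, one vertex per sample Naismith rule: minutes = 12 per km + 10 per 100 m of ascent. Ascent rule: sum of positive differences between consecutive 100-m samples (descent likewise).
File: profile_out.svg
<svg viewBox="0 0 240 100"><path d="M0 67l6 0 6 0 6 0 6 0 7 0 6 0 6 0 6 0 6 0 6 0 6 0 6 0 6 0 7 0 6 0 6 0 6 0 6 0 6 0 6 0 6 0 7 0 6 0 6 0 6 0 6 0 6 0 6-3 6-3 6-3 7-3 6-2 6-2 6-1 6-1 6 0 6 0 6 0 6 0 2 0"/></svg>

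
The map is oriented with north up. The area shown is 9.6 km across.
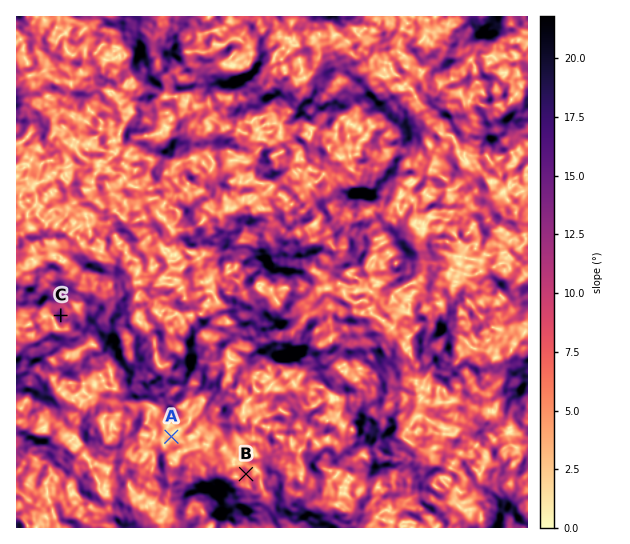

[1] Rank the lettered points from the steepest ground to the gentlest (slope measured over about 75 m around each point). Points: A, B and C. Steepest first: C B A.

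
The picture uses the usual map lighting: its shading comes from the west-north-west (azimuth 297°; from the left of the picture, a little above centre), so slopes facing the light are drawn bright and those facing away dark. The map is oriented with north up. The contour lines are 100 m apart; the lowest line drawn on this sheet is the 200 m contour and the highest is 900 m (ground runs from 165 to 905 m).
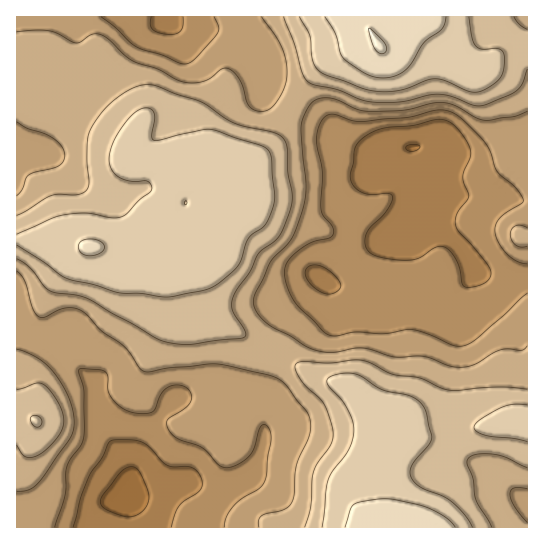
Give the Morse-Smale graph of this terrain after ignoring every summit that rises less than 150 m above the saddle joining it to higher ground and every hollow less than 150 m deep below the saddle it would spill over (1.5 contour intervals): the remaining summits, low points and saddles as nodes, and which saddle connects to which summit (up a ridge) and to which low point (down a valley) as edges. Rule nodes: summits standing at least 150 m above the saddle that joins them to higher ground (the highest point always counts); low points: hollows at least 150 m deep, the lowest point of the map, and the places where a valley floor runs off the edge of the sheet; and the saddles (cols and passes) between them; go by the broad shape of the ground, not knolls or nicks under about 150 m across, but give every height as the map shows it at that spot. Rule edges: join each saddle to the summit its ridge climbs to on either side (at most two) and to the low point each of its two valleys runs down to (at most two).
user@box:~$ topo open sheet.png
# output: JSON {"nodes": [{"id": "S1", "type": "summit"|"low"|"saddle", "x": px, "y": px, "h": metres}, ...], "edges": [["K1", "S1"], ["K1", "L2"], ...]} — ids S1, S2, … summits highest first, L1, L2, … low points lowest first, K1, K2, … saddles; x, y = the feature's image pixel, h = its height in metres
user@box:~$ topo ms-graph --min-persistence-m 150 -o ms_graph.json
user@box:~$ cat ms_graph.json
{"nodes": [
{"id": "S1", "type": "summit", "x": 379, "y": 46, "h": 905},
{"id": "S2", "type": "summit", "x": 422, "y": 527, "h": 866},
{"id": "S3", "type": "summit", "x": 91, "y": 247, "h": 812},
{"id": "S4", "type": "summit", "x": 37, "y": 421, "h": 704},
{"id": "L1", "type": "low", "x": 130, "y": 491, "h": 165},
{"id": "L2", "type": "low", "x": 413, "y": 147, "h": 198},
{"id": "L3", "type": "low", "x": 167, "y": 17, "h": 276},
{"id": "L4", "type": "low", "x": 527, "y": 503, "h": 470},
{"id": "K1", "type": "saddle", "x": 358, "y": 473, "h": 766},
{"id": "K2", "type": "saddle", "x": 454, "y": 431, "h": 685},
{"id": "K3", "type": "saddle", "x": 281, "y": 357, "h": 581},
{"id": "K4", "type": "saddle", "x": 290, "y": 114, "h": 538},
{"id": "K5", "type": "saddle", "x": 31, "y": 331, "h": 485}],
"edges": [["K1", "S2"], ["K1", "L1"], ["K1", "L4"], ["K2", "S2"], ["K2", "L2"], ["K2", "L4"], ["K3", "S2"], ["K3", "S3"], ["K3", "L1"], ["K3", "L2"], ["K4", "S1"], ["K4", "S3"], ["K4", "L2"], ["K4", "L3"], ["K5", "S3"], ["K5", "S4"], ["K5", "L1"]]}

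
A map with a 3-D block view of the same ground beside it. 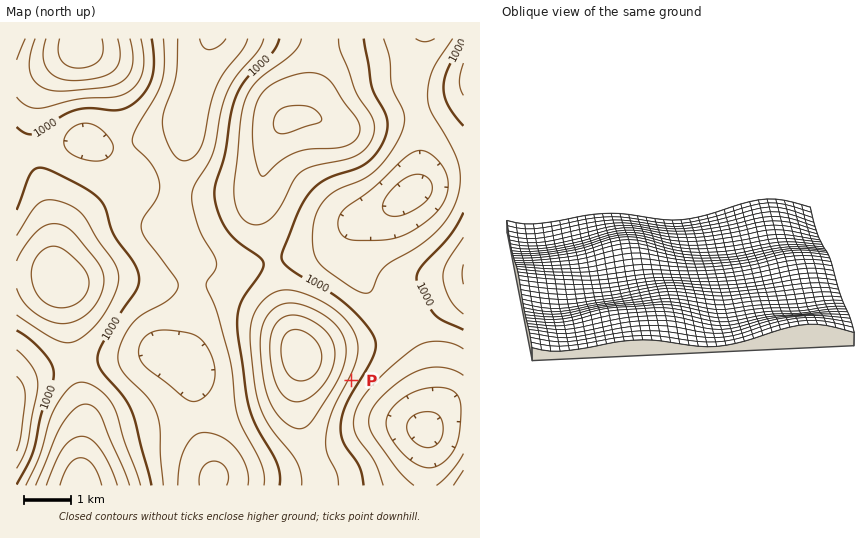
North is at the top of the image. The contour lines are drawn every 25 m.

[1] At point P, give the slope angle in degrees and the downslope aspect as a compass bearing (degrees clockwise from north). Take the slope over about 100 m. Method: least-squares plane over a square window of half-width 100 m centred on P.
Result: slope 7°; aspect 118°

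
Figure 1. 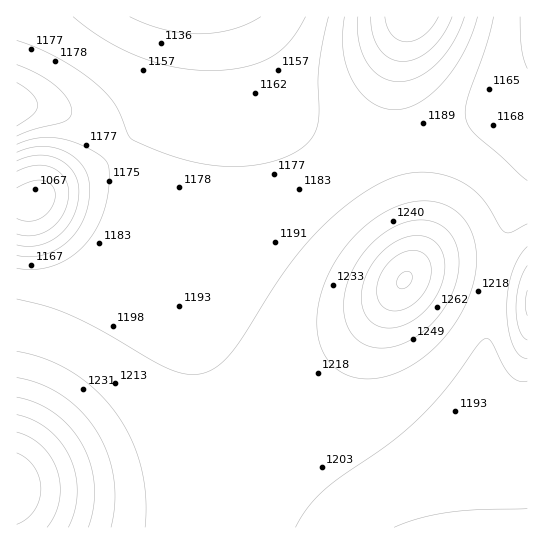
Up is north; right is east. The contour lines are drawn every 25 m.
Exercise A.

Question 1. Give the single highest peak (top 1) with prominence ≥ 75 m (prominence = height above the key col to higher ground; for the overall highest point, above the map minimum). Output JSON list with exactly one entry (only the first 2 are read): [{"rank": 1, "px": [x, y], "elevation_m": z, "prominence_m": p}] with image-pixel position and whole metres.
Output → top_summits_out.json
[{"rank": 1, "px": [405, 279], "elevation_m": 1328, "prominence_m": 123}]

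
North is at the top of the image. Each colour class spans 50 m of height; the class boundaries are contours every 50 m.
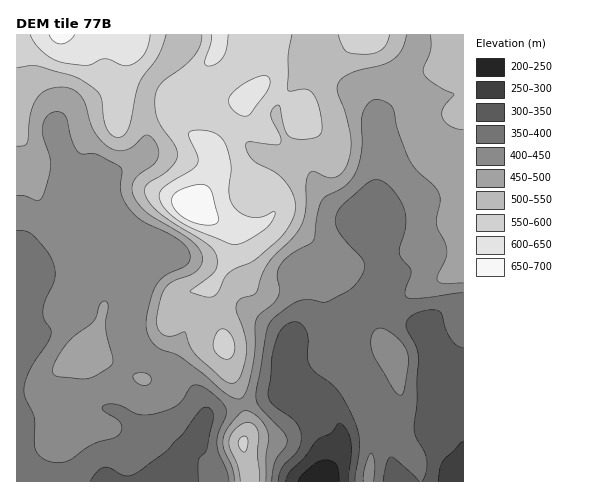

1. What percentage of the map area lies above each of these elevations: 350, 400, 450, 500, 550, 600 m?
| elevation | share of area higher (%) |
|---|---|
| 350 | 90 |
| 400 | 72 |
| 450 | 46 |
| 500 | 32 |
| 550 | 18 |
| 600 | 5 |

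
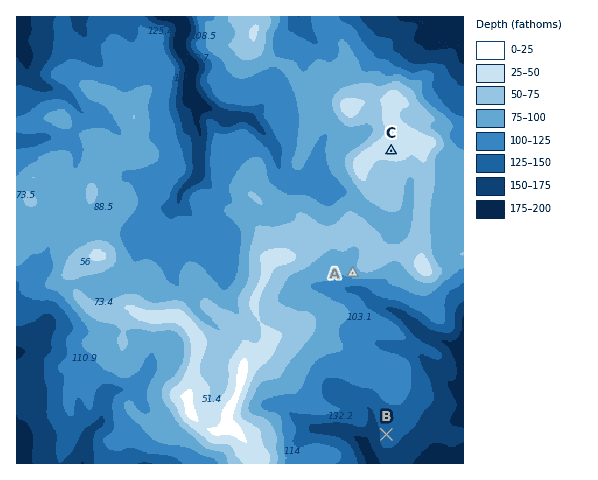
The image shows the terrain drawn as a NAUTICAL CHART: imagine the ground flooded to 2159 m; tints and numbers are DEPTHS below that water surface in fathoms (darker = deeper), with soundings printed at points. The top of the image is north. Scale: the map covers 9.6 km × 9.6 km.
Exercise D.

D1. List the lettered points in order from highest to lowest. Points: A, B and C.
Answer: C A B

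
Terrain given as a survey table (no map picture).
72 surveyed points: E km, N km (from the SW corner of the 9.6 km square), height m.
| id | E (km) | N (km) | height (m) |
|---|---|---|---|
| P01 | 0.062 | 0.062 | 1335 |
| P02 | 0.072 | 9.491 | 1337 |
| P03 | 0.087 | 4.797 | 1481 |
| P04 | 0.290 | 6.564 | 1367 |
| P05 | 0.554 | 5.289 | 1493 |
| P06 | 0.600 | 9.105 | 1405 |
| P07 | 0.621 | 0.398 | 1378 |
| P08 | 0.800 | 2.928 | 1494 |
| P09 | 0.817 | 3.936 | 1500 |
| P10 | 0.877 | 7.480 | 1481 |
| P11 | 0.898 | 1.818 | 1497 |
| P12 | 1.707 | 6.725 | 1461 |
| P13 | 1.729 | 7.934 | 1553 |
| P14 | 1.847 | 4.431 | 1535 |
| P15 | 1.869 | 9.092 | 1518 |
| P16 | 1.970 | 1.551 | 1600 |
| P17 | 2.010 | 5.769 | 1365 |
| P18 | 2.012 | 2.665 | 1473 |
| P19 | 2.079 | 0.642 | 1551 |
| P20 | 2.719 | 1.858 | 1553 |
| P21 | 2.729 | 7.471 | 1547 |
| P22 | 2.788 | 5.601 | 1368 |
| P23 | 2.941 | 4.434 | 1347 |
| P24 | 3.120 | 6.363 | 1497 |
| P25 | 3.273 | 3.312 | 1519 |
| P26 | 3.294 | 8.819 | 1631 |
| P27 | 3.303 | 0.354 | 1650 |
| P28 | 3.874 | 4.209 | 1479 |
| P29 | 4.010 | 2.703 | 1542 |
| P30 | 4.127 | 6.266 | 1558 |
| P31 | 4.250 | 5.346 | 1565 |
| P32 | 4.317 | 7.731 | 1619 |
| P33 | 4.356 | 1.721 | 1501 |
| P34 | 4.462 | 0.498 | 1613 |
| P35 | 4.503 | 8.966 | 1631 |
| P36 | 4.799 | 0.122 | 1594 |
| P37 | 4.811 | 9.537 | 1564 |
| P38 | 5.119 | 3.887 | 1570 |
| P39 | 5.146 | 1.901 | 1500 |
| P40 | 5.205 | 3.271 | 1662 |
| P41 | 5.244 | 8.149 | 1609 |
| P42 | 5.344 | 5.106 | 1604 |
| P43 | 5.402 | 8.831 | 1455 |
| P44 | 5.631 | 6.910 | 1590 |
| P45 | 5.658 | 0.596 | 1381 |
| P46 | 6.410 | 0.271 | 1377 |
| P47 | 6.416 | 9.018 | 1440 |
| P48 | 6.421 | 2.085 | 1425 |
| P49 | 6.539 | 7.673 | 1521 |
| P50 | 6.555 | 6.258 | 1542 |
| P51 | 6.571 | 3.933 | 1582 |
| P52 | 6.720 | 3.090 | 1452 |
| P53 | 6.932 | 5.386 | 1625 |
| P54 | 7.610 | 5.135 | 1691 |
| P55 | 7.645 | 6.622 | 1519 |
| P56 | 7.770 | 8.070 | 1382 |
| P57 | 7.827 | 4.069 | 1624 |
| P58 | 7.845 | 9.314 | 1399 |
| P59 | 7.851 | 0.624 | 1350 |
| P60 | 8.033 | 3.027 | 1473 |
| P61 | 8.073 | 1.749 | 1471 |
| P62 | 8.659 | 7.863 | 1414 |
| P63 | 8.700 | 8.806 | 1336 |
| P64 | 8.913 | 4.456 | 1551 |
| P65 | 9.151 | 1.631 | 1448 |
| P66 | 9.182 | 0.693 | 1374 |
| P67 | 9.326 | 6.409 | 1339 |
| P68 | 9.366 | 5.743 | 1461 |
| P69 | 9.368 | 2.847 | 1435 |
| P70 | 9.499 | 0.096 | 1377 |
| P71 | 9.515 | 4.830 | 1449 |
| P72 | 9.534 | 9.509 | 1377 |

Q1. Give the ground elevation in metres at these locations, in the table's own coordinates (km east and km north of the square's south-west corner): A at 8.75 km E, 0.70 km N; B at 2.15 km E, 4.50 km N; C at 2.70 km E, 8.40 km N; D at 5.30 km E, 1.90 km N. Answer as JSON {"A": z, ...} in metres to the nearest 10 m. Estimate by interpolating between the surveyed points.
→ {"A": 1360, "B": 1530, "C": 1660, "D": 1500}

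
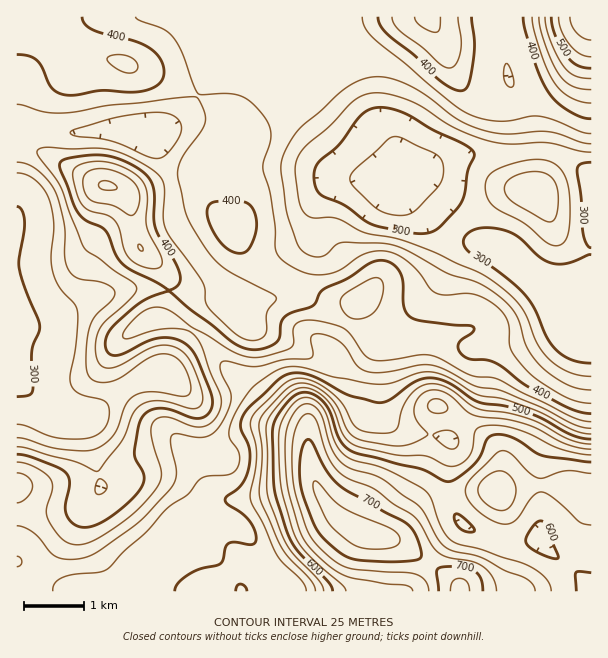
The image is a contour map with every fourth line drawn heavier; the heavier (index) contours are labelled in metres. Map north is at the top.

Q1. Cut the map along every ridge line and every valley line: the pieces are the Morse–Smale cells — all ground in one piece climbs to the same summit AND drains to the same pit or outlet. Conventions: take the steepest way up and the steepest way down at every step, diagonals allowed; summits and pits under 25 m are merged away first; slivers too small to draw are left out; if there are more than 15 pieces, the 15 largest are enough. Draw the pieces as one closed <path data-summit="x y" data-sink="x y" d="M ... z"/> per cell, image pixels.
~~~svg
<path data-summit="368 534" data-sink="398 180" d="M401 180l-8 2-18-2-36 1-14 10-11 21-1 31-17 41 33 16 16 2 15 0-5 4-23 41 0 7 6 14-1 15-3 6-22 24-4 7 0 35 8 31-13 1-54 12-25 0-13-8-9-15-4-15-6-7-9-6-21 2-69 26-25 4-23 6-28 0 0 106 390 0 9-8 22-32 25-28-11-15-4-18 0-20 3-12-1-21 26-39 5-15 0-31 8-5 24-4 20-6 31-14 26-3-11-11-42-28-33-29-25-9-14-8z"/><path data-summit="368 534" data-sink="17 383" d="M299 284l-3 0-2 6-9 6-22 4-12 4-10 10-1 5-21-24-34-1-38-6-22 1-30 7-53 28-13 0-12-12-1 173 29 1 23-6 25-4 69-26 21-2 9 6 6 7 4 15 9 15 13 8 25 0 54-12 12 0 1-4-4-10-4-18 0-35 4-7 22-24 3-6 1-15-6-14 0-7 23-41 5-4-15 0-16-2z"/><path data-summit="497 491" data-sink="398 180" d="M591 322l-27 2-31 14-20 6-24 4-8 5-1 37-6 15-24 33 1 21-3 12 2 29 7 18 10 10 19 8 21 6 32-2 10 12 21 14 21 24z"/><path data-summit="107 185" data-sink="17 383" d="M29 148l-13 1 0 162 10 11 16 2 53-28 45-8 45 6 30 0 4 1 10 10-5-17-22-25-27-39-3-38-2-4-36 11-9 0-11-6-15-3-48-27z"/><path data-summit="233 227" data-sink="398 180" d="M237 52l-12 3-11 11-15 27 2 5 21 12 7 9 1 6-1 19-5 6-8 2-10 12-1 15 3 15 6 13 20 20 6 15 7 10 23 20 26 11 16-34 2-37 11-21 8-7 11-4 46 0-6-2-30-33-12-7-23-24-24-31-5-9 0-8z"/><path data-summit="429 17" data-sink="398 180" d="M498 16l-184 1 2 9 7 6 24 12 15 13 8 20 4 34 6 15 8 9 8 15 5 30 36-17 22-7 35 0 36-6-4-37-4-12-14-23-2-19z"/><path data-summit="534 191" data-sink="398 180" d="M548 151l-21 0-33 5-35 0-22 7-17 9-15 4-3 4 8 6 55 50 14 8 25 9 33 29 42 28 12 12 1-145-25-19z"/><path data-summit="125 63" data-sink="149 135" d="M44 16l-28 1 1 110 49 6 51-3 36 4 23-12 18-20 4-6-3-2-25-14-56-20-34-5-22-20z"/><path data-summit="125 63" data-sink="398 180" d="M314 16l-270 1 14 18 22 20 27 3 21 6 42 16 28 16 16-30 11-11 8-3 19 3 38 11 23-37z"/><path data-summit="591 17" data-sink="398 180" d="M591 16l-92 1 9 61 14 23 4 12 4 37 18 1 10 3 27 16 6 6z"/><path data-summit="591 17" data-sink="398 180" d="M315 24l-7 14-18 27 0 9 5 9 24 31 23 24 12 7 30 33 6 3 8 0 2-2 0-8-4-21-18-30-5-15-3-28-8-20-15-13-24-12z"/><path data-summit="459 591" data-sink="398 180" d="M464 524l-26 28-22 32-8 8 184-1-22-25-21-14-10-12-32 2-21-6z"/><path data-summit="233 227" data-sink="17 383" d="M204 169l-7 7-24 5-3 2 4 35 4 12 10 15 36 43 5 17 10 13 12-14 12-4 22-4 9-6 2-6-26-12-23-20-7-10-6-15-20-20-6-13z"/><path data-summit="107 185" data-sink="149 135" d="M27 127l-11 1 1 20 12 0 13 4 57 32 15 3 11 6 9 0 36-11-12-33-6-12-3-3-32-4-51 3z"/><path data-summit="233 227" data-sink="149 135" d="M198 96l-8 12-14 14-18 11-8 2 2 2 6 12 13 33 29-7 4-4 2-9 10-10 8-2 6-9 0-16-4-11z"/>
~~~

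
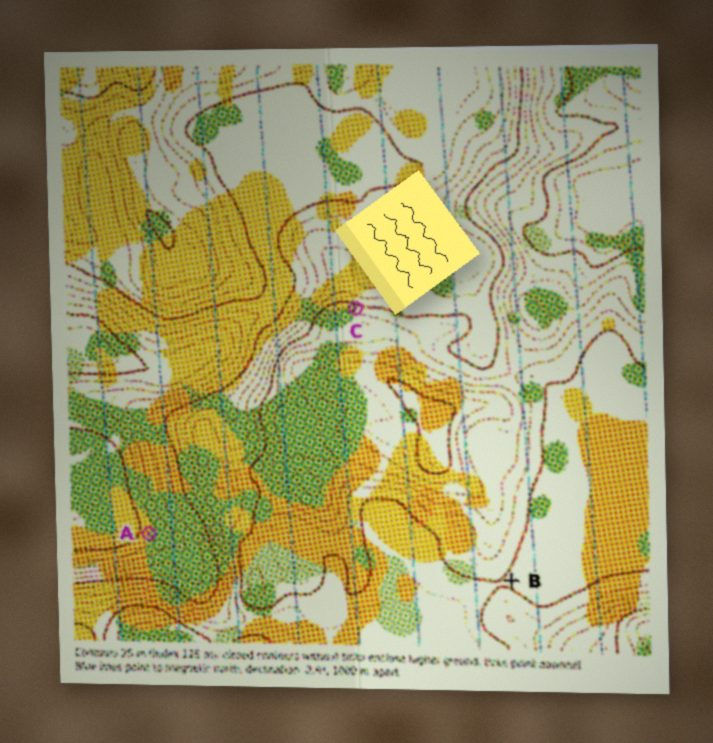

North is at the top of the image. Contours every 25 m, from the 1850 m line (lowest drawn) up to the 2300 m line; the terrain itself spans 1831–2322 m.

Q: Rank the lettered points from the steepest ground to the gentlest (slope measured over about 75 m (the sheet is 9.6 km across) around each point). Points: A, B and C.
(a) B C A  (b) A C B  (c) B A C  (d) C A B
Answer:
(d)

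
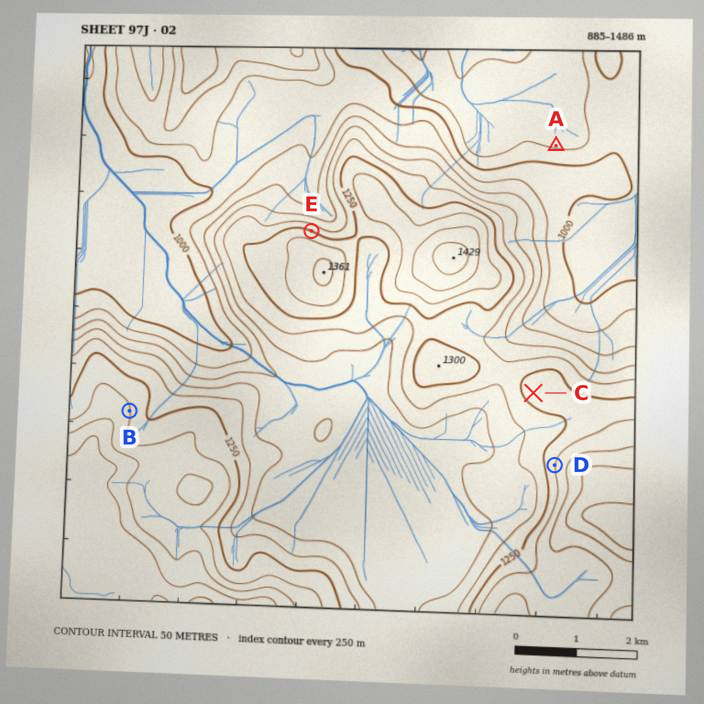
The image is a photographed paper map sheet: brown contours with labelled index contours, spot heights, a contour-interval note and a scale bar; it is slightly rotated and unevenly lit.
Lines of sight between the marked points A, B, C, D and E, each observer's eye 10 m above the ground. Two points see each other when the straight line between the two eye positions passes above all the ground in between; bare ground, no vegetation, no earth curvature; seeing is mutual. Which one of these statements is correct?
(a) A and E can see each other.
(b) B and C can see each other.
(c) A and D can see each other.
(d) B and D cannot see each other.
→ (b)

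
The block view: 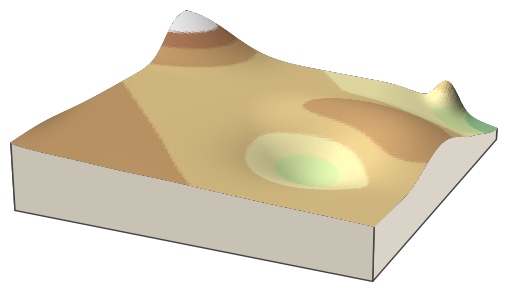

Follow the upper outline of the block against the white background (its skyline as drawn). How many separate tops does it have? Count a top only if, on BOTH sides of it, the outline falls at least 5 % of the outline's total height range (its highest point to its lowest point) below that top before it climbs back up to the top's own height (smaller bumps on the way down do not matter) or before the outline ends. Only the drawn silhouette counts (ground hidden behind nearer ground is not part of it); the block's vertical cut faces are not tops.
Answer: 2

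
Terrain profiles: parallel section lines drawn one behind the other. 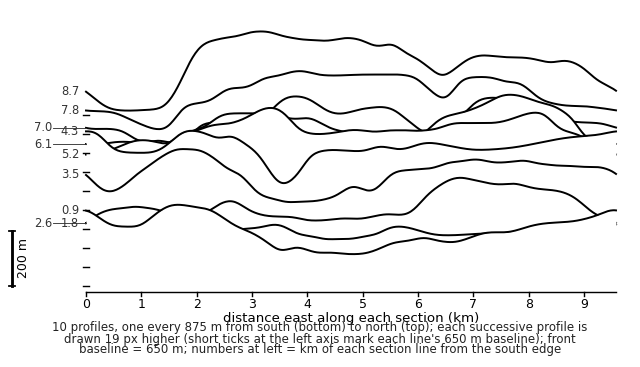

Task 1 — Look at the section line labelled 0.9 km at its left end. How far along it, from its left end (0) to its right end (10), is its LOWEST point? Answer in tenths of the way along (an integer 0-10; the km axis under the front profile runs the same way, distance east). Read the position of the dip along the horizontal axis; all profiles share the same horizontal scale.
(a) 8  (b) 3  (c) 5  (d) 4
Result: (c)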